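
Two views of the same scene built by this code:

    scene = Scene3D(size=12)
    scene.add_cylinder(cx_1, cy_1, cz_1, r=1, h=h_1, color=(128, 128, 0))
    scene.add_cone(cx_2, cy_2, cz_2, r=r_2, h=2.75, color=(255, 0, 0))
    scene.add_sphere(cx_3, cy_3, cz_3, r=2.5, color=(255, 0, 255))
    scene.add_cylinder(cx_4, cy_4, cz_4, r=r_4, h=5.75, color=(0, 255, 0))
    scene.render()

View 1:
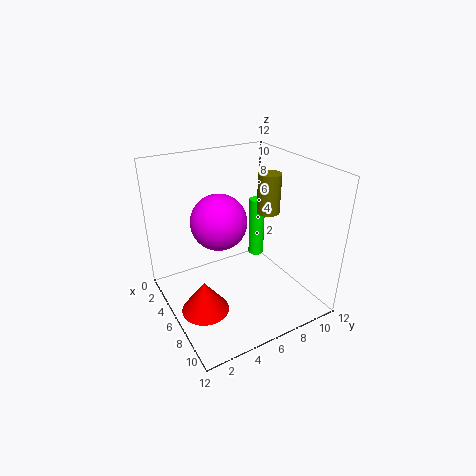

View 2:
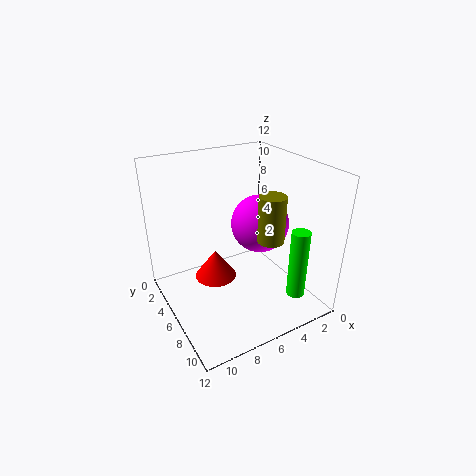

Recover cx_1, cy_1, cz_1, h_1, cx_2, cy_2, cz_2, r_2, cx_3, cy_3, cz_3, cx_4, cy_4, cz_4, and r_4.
cx_1 = 5.25
cy_1 = 9.5
cz_1 = 7.25
h_1 = 3.5
cx_2 = 6.5
cy_2 = 2.5
cz_2 = 0.25
r_2 = 2
cx_3 = 3.5
cy_3 = 5.5
cz_3 = 6.5
cx_4 = 2.75
cy_4 = 10
cz_4 = 1.75
r_4 = 0.75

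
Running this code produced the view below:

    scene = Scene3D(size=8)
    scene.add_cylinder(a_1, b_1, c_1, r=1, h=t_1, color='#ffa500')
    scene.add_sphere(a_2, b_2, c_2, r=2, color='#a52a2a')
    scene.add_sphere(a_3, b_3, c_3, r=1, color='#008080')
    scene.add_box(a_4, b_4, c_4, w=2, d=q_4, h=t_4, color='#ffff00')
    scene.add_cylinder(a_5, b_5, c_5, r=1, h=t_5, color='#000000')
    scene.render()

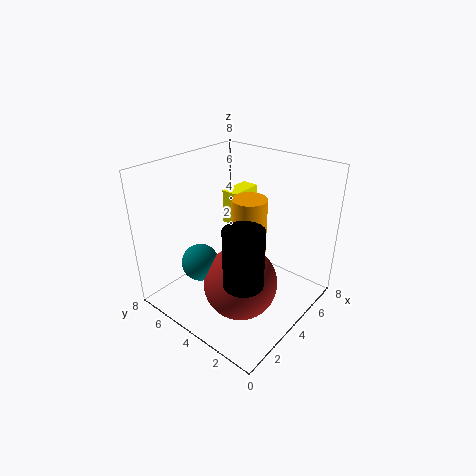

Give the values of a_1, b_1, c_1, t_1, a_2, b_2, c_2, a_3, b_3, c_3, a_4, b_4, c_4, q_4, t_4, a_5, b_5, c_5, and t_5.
a_1 = 5; b_1 = 4; c_1 = 2; t_1 = 4; a_2 = 3; b_2 = 3; c_2 = 2; a_3 = 2; b_3 = 5; c_3 = 3; a_4 = 5; b_4 = 5; c_4 = 4; q_4 = 1; t_4 = 2; a_5 = 2; b_5 = 2; c_5 = 3; t_5 = 3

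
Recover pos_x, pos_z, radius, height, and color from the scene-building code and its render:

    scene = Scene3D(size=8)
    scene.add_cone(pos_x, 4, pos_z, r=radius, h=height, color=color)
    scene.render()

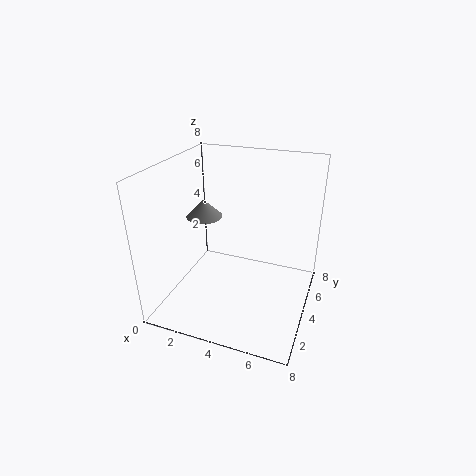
pos_x = 2; pos_z = 5; radius = 1; height = 1; color = 'gray'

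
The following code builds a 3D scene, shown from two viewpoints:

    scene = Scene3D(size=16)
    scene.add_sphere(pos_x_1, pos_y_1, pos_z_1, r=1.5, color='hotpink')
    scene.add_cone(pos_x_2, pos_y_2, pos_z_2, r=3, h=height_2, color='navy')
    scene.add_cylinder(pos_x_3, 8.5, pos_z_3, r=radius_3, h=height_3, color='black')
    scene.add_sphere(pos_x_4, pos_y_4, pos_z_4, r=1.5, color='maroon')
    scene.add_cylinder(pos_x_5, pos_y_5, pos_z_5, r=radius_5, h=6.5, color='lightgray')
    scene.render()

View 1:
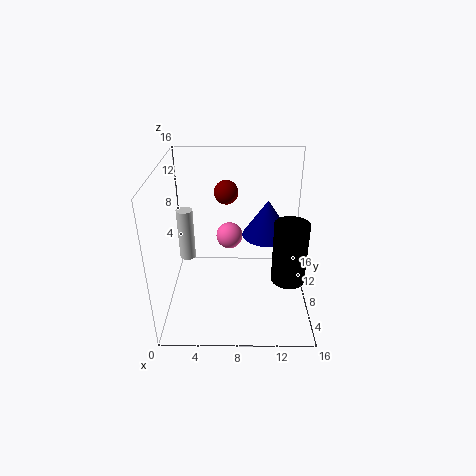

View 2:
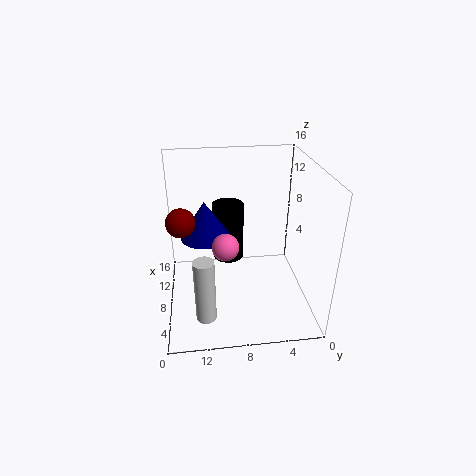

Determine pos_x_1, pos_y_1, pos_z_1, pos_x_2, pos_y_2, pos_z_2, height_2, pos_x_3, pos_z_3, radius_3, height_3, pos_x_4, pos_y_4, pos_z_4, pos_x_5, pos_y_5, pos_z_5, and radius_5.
pos_x_1 = 7, pos_y_1 = 9.5, pos_z_1 = 7.5, pos_x_2 = 11.5, pos_y_2 = 11.5, pos_z_2 = 6.5, height_2 = 4.5, pos_x_3 = 14, pos_z_3 = 2, radius_3 = 2, height_3 = 7.5, pos_x_4 = 6.5, pos_y_4 = 14, pos_z_4 = 11, pos_x_5 = 1.5, pos_y_5 = 12, pos_z_5 = 3, radius_5 = 1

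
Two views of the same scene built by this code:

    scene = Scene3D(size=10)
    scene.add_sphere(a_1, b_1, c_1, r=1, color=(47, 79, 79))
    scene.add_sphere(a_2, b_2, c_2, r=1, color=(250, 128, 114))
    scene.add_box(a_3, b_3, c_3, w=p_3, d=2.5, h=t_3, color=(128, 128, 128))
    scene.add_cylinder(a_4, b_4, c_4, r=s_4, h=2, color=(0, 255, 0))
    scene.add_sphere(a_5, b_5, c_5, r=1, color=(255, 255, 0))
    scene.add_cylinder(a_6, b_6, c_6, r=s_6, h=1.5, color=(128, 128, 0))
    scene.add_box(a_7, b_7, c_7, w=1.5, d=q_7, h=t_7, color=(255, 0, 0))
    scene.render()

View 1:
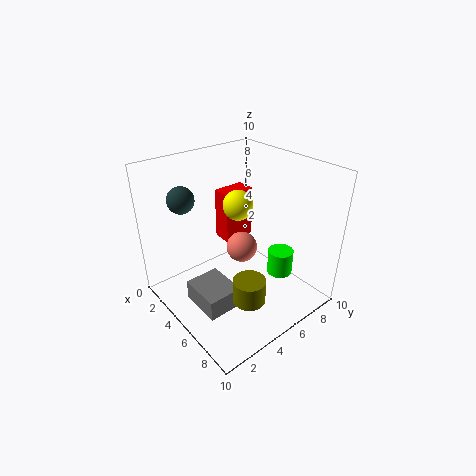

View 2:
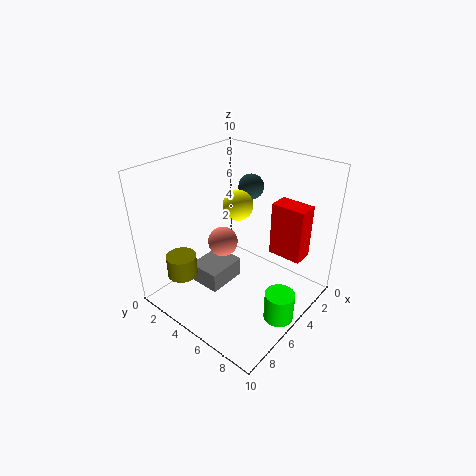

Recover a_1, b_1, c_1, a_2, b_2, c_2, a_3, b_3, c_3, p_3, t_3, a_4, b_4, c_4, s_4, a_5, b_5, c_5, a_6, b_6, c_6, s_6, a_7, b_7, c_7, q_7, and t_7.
a_1 = 1; b_1 = 3; c_1 = 7; a_2 = 6; b_2 = 4.5; c_2 = 5; a_3 = 3.5; b_3 = 1.5; c_3 = 0.5; p_3 = 3; t_3 = 1.5; a_4 = 5.5; b_4 = 9; c_4 = 0.5; s_4 = 1; a_5 = 5; b_5 = 5; c_5 = 7.5; a_6 = 8.5; b_6 = 3; c_6 = 3; s_6 = 1; a_7 = 1; b_7 = 6; c_7 = 3; q_7 = 2.5; t_7 = 4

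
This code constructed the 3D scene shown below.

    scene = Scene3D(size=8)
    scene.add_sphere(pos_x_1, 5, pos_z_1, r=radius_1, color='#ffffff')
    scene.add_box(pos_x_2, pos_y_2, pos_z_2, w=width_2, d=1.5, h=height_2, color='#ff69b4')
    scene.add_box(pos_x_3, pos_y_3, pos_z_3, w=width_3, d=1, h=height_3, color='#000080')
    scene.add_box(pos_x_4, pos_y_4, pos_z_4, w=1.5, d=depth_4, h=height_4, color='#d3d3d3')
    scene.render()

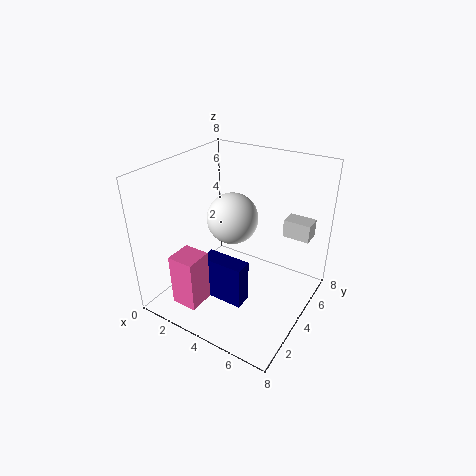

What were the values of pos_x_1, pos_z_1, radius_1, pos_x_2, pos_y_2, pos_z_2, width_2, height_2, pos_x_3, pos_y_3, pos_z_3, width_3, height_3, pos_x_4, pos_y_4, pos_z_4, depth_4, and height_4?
pos_x_1 = 3
pos_z_1 = 4.5
radius_1 = 1.5
pos_x_2 = 1.5
pos_y_2 = 1
pos_z_2 = 0.5
width_2 = 1.5
height_2 = 3
pos_x_3 = 2.5
pos_y_3 = 2.5
pos_z_3 = 0.5
width_3 = 2.5
height_3 = 2.5
pos_x_4 = 6
pos_y_4 = 5.5
pos_z_4 = 4
depth_4 = 1
height_4 = 1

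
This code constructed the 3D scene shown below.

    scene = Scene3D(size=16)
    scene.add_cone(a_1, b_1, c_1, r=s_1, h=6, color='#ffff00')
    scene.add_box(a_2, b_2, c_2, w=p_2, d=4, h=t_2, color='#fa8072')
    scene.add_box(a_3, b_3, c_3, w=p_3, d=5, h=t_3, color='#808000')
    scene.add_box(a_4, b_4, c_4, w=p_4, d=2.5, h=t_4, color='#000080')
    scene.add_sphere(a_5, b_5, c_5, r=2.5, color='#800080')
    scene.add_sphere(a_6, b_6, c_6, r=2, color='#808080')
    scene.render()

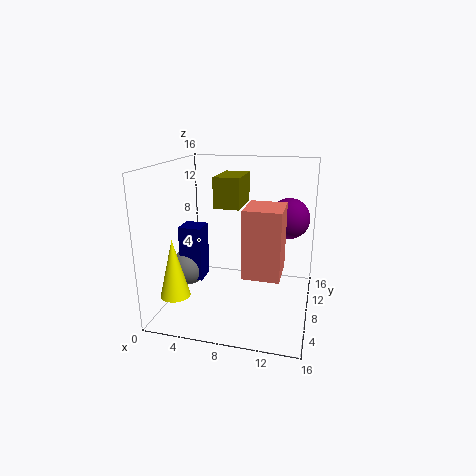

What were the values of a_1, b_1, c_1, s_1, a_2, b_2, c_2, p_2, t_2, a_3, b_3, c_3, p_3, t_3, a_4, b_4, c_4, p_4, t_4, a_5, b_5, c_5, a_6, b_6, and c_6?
a_1 = 3, b_1 = 2, c_1 = 3.5, s_1 = 1.5, a_2 = 10, b_2 = 1.5, c_2 = 6.5, p_2 = 3.5, t_2 = 6.5, a_3 = 5, b_3 = 8.5, c_3 = 11, p_3 = 3, t_3 = 3.5, a_4 = 2, b_4 = 5.5, c_4 = 3.5, p_4 = 2.5, t_4 = 6, a_5 = 13, b_5 = 13.5, c_5 = 9, a_6 = 2.5, b_6 = 6.5, c_6 = 4.5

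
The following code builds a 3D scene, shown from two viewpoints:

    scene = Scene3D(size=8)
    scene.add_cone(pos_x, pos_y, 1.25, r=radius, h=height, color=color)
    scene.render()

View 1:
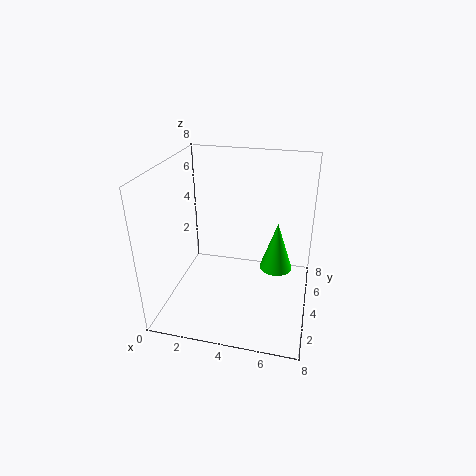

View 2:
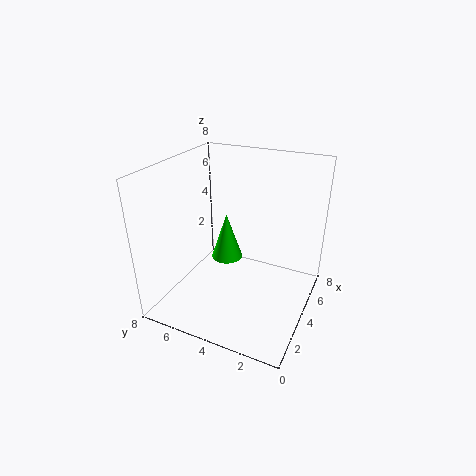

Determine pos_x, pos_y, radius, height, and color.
pos_x = 6
pos_y = 5.75
radius = 1
height = 3
color = 'lime'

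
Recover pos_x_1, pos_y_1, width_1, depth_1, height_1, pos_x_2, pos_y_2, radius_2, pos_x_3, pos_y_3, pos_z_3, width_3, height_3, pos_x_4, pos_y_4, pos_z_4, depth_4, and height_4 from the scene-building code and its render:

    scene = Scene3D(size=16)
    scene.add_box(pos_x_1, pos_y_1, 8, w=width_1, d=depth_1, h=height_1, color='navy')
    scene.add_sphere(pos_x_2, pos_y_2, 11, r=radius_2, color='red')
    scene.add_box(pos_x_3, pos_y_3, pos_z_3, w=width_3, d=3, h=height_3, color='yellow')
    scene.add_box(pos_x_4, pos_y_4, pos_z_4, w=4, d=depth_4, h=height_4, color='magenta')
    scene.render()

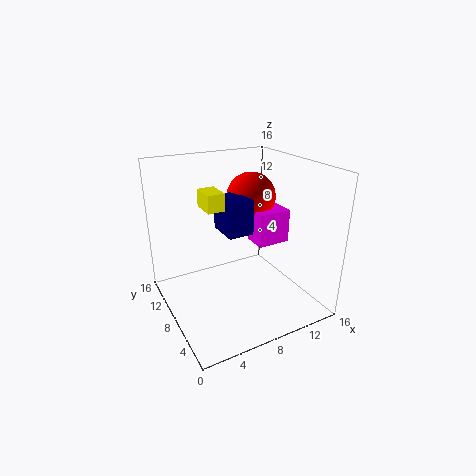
pos_x_1 = 7; pos_y_1 = 8; width_1 = 3; depth_1 = 4; height_1 = 4; pos_x_2 = 12; pos_y_2 = 12; radius_2 = 3; pos_x_3 = 5; pos_y_3 = 9; pos_z_3 = 11; width_3 = 2; height_3 = 2; pos_x_4 = 11; pos_y_4 = 8; pos_z_4 = 6; depth_4 = 3; height_4 = 4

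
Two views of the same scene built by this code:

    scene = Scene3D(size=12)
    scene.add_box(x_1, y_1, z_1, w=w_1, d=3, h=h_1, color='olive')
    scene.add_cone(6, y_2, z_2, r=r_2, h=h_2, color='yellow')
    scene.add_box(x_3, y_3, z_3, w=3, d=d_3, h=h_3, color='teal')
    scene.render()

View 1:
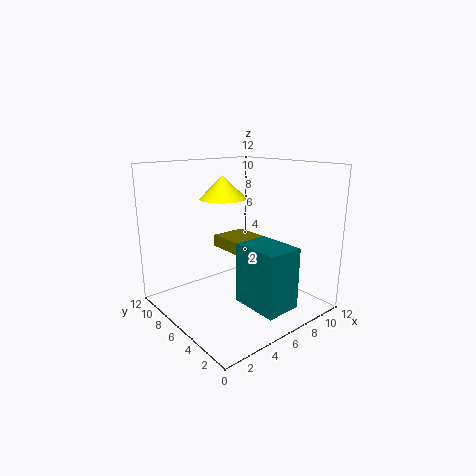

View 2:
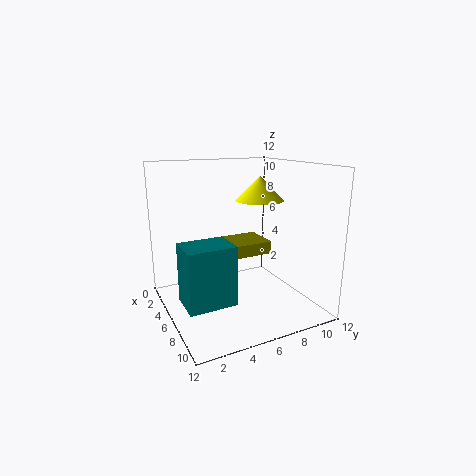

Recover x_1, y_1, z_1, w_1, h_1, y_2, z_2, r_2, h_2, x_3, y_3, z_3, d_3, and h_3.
x_1 = 5; y_1 = 5; z_1 = 5; w_1 = 3; h_1 = 1; y_2 = 8; z_2 = 9; r_2 = 2; h_2 = 2; x_3 = 5; y_3 = 1; z_3 = 1; d_3 = 4; h_3 = 5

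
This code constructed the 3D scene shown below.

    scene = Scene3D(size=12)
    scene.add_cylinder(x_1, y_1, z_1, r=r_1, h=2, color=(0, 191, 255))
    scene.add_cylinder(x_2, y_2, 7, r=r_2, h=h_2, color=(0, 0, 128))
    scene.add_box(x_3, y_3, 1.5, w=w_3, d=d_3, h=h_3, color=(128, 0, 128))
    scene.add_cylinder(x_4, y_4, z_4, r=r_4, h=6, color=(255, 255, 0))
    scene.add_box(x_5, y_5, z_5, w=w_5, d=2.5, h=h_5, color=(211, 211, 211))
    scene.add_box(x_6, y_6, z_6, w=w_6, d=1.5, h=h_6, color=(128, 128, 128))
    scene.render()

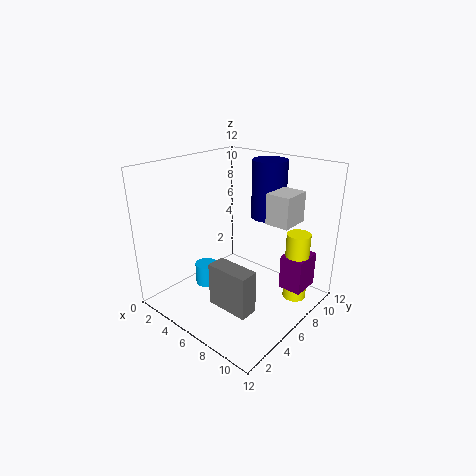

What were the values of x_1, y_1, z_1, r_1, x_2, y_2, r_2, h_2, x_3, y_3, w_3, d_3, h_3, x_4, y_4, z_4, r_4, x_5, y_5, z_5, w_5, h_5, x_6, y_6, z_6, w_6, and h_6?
x_1 = 2.5
y_1 = 5.5
z_1 = 0.5
r_1 = 1
x_2 = 6.5
y_2 = 9.5
r_2 = 1.5
h_2 = 5
x_3 = 9
y_3 = 8
w_3 = 2
d_3 = 2.5
h_3 = 3
x_4 = 10
y_4 = 9
z_4 = 0.5
r_4 = 1
x_5 = 8
y_5 = 7
z_5 = 7.5
w_5 = 2
h_5 = 2.5
x_6 = 6
y_6 = 2.5
z_6 = 1.5
w_6 = 3.5
h_6 = 3.5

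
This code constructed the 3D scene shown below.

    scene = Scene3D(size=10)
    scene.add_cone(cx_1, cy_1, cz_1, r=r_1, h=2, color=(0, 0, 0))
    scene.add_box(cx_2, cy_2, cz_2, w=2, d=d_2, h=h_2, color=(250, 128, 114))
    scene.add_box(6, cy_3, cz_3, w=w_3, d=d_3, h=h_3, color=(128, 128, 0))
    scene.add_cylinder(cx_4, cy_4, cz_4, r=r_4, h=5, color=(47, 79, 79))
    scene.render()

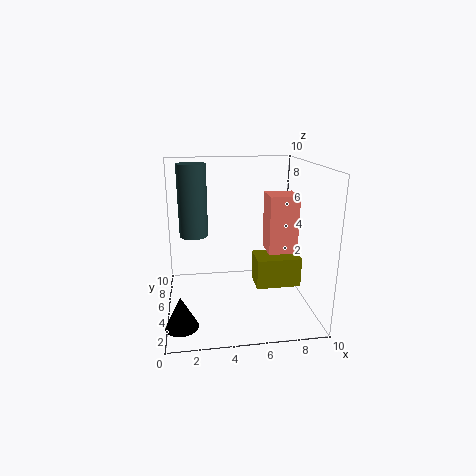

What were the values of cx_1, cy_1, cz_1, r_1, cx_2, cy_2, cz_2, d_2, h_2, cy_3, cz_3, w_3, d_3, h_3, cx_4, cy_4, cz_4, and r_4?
cx_1 = 1
cy_1 = 1
cz_1 = 1
r_1 = 1
cx_2 = 7
cy_2 = 4
cz_2 = 4
d_2 = 2
h_2 = 4
cy_3 = 3
cz_3 = 2
w_3 = 3
d_3 = 2
h_3 = 2
cx_4 = 2
cy_4 = 6
cz_4 = 5
r_4 = 1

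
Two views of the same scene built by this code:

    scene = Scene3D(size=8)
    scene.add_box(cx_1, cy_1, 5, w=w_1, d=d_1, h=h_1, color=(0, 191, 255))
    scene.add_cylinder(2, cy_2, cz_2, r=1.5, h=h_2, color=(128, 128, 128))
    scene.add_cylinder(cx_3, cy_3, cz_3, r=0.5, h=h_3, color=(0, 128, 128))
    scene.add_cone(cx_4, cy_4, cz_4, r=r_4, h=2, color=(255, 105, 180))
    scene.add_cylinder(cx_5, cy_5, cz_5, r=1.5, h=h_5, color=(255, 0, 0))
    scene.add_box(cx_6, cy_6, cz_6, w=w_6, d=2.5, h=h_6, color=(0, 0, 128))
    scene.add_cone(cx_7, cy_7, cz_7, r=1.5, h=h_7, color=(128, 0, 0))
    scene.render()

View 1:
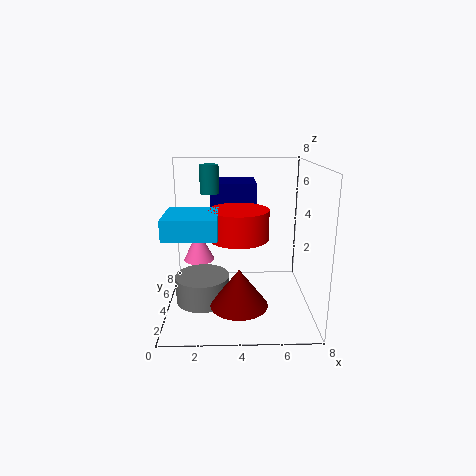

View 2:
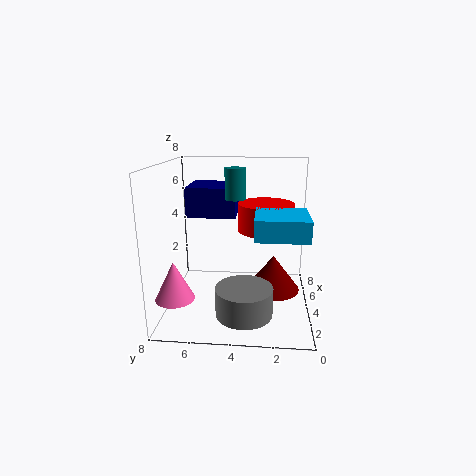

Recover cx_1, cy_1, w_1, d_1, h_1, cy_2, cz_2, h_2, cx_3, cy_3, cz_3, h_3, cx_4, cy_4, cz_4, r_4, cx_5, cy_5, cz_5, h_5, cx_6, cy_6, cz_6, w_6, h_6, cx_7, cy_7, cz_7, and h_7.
cx_1 = 0.5
cy_1 = 0.5
w_1 = 2.5
d_1 = 2.5
h_1 = 1
cy_2 = 3.5
cz_2 = 0.5
h_2 = 1.5
cx_3 = 2.5
cy_3 = 4
cz_3 = 6.5
h_3 = 1.5
cx_4 = 1.5
cy_4 = 7
cz_4 = 1.5
r_4 = 1
cx_5 = 4
cy_5 = 2.5
cz_5 = 4.5
h_5 = 1.5
cx_6 = 2.5
cy_6 = 4
cz_6 = 5.5
w_6 = 2.5
h_6 = 1.5
cx_7 = 4
cy_7 = 2
cz_7 = 1
h_7 = 2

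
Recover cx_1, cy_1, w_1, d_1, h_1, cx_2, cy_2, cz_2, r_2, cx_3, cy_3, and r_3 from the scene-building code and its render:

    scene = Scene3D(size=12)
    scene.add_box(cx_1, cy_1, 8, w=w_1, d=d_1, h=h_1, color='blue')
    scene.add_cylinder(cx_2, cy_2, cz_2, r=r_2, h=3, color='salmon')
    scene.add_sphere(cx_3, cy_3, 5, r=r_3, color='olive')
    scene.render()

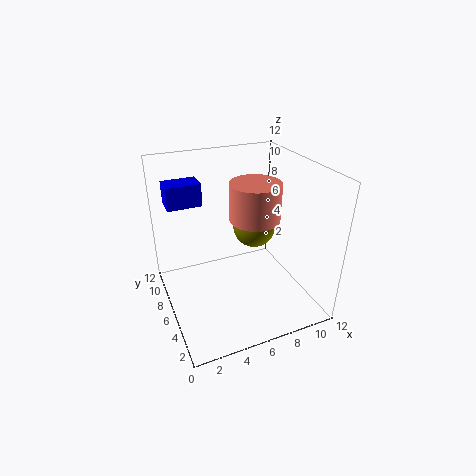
cx_1 = 1; cy_1 = 9; w_1 = 3; d_1 = 2; h_1 = 2; cx_2 = 7; cy_2 = 5; cz_2 = 8; r_2 = 2; cx_3 = 9; cy_3 = 9; r_3 = 2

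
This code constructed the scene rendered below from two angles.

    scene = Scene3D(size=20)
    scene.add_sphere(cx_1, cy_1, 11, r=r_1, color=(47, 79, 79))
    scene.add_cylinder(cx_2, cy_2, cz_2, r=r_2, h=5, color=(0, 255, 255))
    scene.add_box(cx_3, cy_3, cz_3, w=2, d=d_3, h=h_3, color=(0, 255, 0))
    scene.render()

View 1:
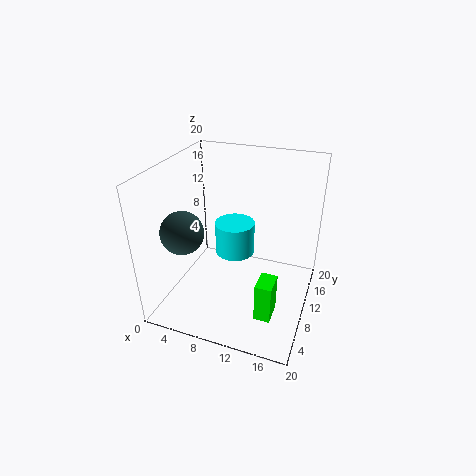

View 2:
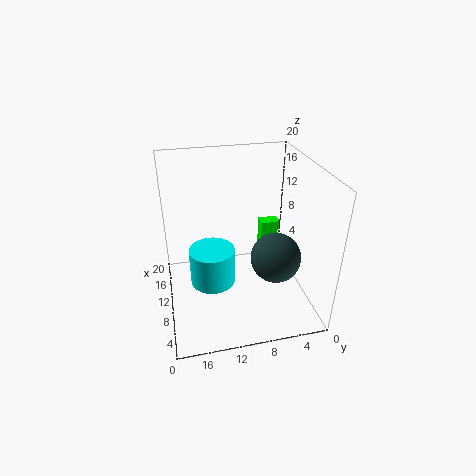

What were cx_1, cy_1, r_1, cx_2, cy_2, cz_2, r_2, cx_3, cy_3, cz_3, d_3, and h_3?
cx_1 = 3
cy_1 = 7
r_1 = 3
cx_2 = 8
cy_2 = 14
cz_2 = 5
r_2 = 3
cx_3 = 15
cy_3 = 2
cz_3 = 4
d_3 = 3
h_3 = 5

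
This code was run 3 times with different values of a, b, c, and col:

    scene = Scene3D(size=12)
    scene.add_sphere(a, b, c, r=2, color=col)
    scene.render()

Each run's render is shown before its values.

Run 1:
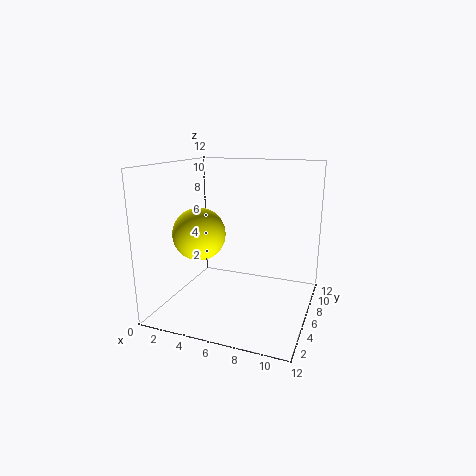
a = 4
b = 3
c = 7
col = 'yellow'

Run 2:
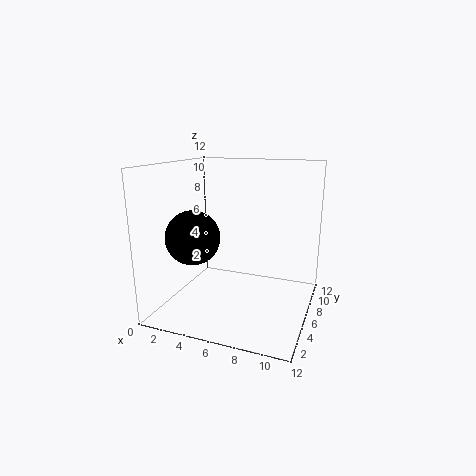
a = 4
b = 2
c = 7
col = 'black'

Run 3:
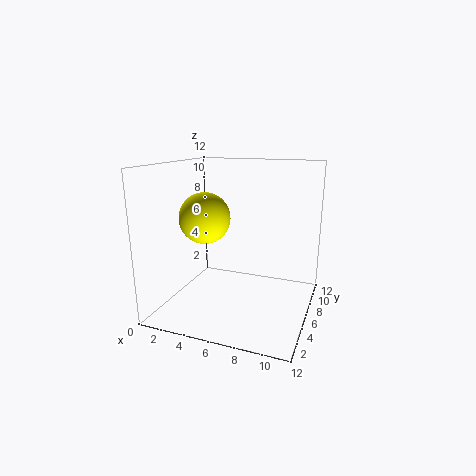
a = 4
b = 4
c = 8
col = 'yellow'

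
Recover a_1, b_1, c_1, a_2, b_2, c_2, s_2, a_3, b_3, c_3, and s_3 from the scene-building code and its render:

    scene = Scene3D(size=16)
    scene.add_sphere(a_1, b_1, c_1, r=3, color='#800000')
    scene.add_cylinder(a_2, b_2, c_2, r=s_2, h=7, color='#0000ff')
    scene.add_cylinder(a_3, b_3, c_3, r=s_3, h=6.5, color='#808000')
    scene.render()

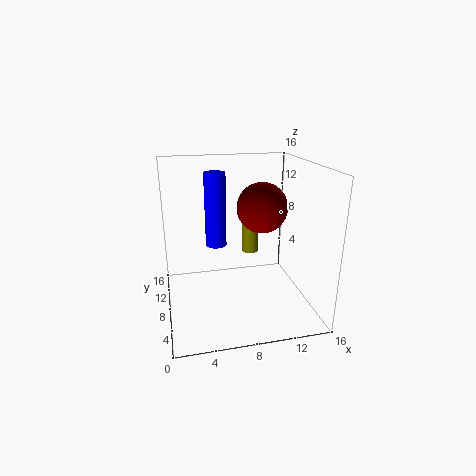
a_1 = 11.5, b_1 = 10.5, c_1 = 10.5, a_2 = 5, b_2 = 4.5, c_2 = 9, s_2 = 1, a_3 = 10.5, b_3 = 12, c_3 = 4.5, s_3 = 1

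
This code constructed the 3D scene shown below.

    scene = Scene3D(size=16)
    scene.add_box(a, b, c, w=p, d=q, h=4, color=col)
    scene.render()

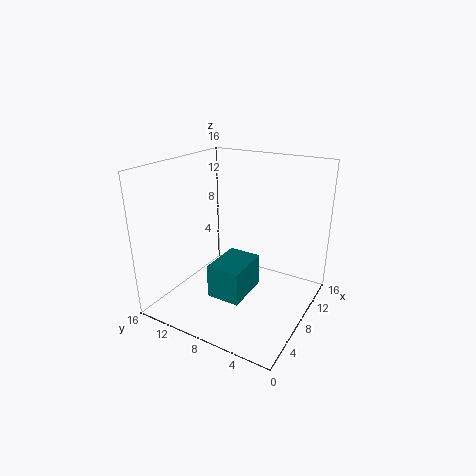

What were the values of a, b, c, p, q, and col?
a = 6, b = 7, c = 0.5, p = 5.5, q = 4, col = 'teal'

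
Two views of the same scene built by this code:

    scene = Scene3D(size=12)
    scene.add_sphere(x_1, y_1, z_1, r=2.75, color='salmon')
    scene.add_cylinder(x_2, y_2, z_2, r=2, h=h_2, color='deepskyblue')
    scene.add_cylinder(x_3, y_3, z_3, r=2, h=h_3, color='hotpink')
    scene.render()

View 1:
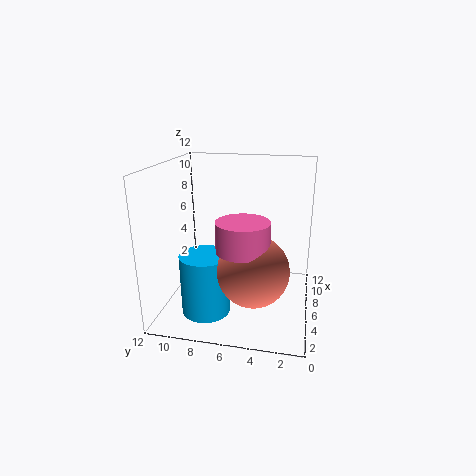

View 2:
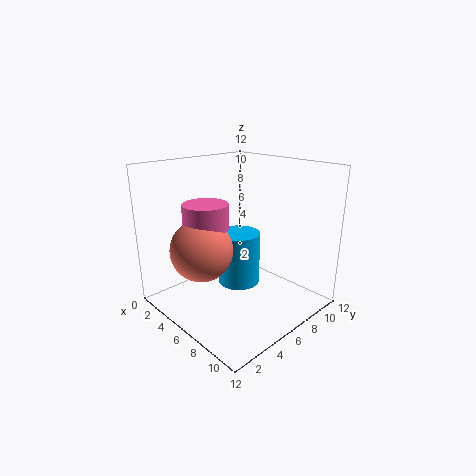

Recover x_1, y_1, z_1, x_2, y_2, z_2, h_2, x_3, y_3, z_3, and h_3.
x_1 = 3.25, y_1 = 4.25, z_1 = 4.5, x_2 = 3.75, y_2 = 8.25, z_2 = 0.25, h_2 = 5, x_3 = 3, y_3 = 5, z_3 = 6.25, h_3 = 2.25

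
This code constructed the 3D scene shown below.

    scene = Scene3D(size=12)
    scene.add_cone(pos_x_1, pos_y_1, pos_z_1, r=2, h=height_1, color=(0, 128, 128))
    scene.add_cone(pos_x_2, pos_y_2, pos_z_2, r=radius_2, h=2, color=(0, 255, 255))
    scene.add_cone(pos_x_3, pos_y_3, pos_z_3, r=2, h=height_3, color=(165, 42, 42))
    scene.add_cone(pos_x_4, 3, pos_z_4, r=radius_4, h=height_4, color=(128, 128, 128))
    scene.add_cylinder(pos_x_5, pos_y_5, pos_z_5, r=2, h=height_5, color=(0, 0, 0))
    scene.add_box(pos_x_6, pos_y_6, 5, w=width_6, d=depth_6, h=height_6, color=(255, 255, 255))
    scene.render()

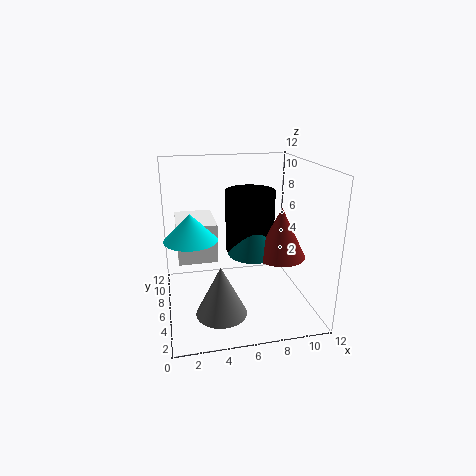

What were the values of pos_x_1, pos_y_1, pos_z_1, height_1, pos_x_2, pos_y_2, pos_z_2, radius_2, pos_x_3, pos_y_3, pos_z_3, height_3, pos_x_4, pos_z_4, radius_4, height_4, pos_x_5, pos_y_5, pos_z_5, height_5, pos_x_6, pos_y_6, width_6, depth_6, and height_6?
pos_x_1 = 7, pos_y_1 = 5, pos_z_1 = 5, height_1 = 4, pos_x_2 = 2, pos_y_2 = 4, pos_z_2 = 7, radius_2 = 2, pos_x_3 = 9, pos_y_3 = 4, pos_z_3 = 5, height_3 = 4, pos_x_4 = 4, pos_z_4 = 1, radius_4 = 2, height_4 = 4, pos_x_5 = 7, pos_y_5 = 6, pos_z_5 = 5, height_5 = 5, pos_x_6 = 1, pos_y_6 = 4, width_6 = 3, depth_6 = 4, height_6 = 3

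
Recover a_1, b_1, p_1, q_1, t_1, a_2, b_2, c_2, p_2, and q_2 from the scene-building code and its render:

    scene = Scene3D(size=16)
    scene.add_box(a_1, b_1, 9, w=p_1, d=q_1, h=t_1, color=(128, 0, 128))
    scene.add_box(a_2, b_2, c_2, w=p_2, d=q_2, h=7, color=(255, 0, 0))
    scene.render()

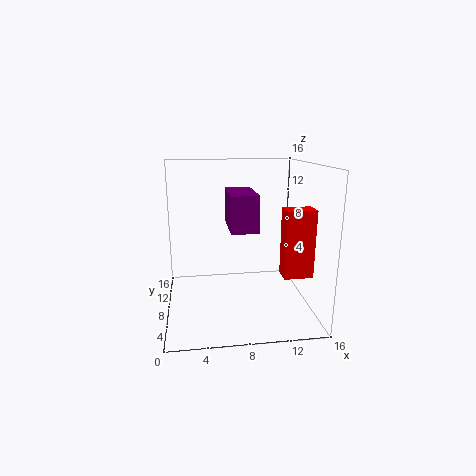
a_1 = 7, b_1 = 6, p_1 = 3, q_1 = 6, t_1 = 4, a_2 = 12, b_2 = 3, c_2 = 5, p_2 = 3, q_2 = 2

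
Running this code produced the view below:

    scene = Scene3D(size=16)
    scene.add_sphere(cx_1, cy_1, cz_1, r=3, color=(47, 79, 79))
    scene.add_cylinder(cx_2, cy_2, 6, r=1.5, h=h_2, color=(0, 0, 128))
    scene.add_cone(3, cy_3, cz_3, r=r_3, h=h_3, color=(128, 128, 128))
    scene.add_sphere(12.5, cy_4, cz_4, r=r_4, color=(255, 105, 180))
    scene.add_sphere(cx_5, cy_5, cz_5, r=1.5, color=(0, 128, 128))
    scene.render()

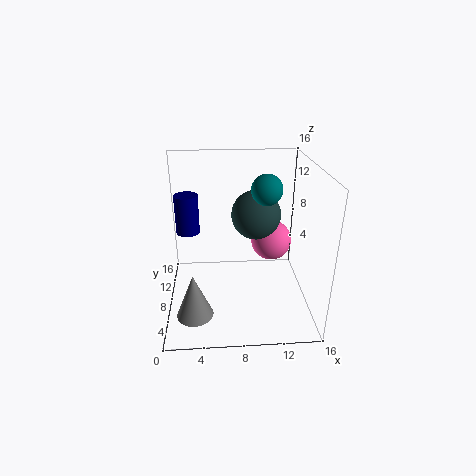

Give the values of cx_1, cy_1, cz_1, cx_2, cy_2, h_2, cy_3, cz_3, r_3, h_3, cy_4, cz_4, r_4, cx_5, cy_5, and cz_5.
cx_1 = 10.5; cy_1 = 12; cz_1 = 9; cx_2 = 2; cy_2 = 14; h_2 = 5; cy_3 = 4.5; cz_3 = 0.5; r_3 = 2; h_3 = 5; cy_4 = 12; cz_4 = 5.5; r_4 = 2.5; cx_5 = 10.5; cy_5 = 5; cz_5 = 14.5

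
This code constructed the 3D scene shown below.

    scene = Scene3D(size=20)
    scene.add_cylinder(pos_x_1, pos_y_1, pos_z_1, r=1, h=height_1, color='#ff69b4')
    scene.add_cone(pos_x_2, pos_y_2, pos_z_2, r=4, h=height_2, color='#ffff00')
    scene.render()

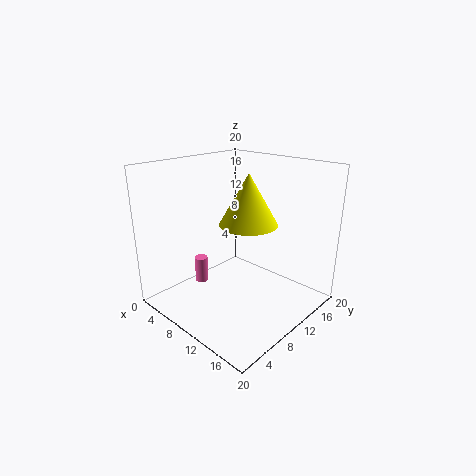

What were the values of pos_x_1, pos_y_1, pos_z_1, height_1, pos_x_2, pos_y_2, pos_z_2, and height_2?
pos_x_1 = 3
pos_y_1 = 9
pos_z_1 = 1
height_1 = 4
pos_x_2 = 11
pos_y_2 = 11
pos_z_2 = 12
height_2 = 7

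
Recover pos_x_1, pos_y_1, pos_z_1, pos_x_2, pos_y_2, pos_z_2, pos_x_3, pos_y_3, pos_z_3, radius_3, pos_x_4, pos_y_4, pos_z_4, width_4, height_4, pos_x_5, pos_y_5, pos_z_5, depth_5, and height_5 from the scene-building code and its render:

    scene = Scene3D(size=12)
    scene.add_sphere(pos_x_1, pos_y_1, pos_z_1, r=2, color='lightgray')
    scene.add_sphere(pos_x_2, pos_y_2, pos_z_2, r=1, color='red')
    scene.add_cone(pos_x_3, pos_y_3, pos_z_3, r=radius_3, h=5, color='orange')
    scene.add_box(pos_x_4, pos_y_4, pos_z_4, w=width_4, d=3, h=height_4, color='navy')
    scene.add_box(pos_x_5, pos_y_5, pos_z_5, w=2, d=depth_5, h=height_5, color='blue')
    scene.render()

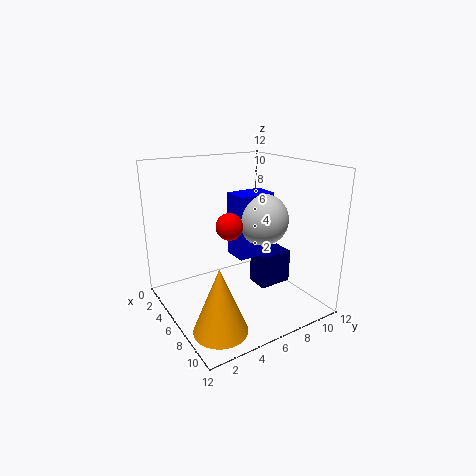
pos_x_1 = 8
pos_y_1 = 7
pos_z_1 = 8
pos_x_2 = 8
pos_y_2 = 4
pos_z_2 = 8
pos_x_3 = 10
pos_y_3 = 2
pos_z_3 = 1
radius_3 = 2
pos_x_4 = 5
pos_y_4 = 8
pos_z_4 = 1
width_4 = 2
height_4 = 3
pos_x_5 = 6
pos_y_5 = 5
pos_z_5 = 5
depth_5 = 3
height_5 = 5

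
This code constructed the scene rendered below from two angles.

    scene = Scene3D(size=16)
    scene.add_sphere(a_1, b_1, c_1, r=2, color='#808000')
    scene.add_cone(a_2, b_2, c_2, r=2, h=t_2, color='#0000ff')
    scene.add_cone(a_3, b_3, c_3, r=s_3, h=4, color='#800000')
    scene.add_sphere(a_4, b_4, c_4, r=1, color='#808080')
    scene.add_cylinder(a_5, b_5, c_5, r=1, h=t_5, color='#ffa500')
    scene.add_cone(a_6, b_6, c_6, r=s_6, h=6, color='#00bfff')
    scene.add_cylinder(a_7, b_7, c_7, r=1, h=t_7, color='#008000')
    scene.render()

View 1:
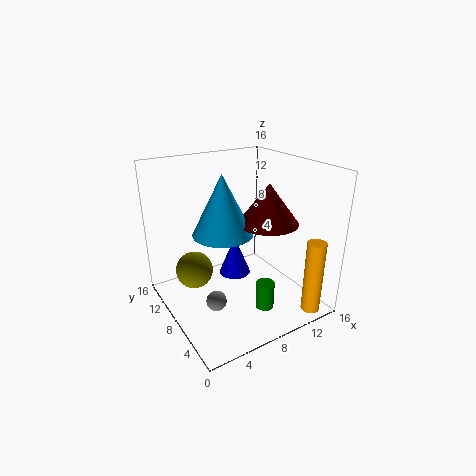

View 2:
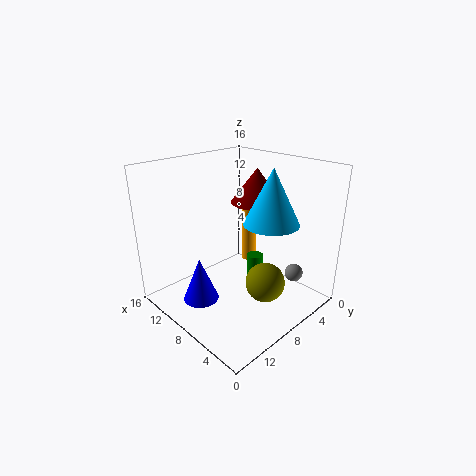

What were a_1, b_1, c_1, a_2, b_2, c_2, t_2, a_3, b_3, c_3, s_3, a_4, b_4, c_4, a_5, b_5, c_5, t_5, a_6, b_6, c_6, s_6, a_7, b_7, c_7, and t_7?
a_1 = 3, b_1 = 9, c_1 = 5, a_2 = 10, b_2 = 12, c_2 = 1, t_2 = 5, a_3 = 9, b_3 = 4, c_3 = 11, s_3 = 3, a_4 = 3, b_4 = 4, c_4 = 4, a_5 = 13, b_5 = 1, c_5 = 1, t_5 = 8, a_6 = 5, b_6 = 6, c_6 = 10, s_6 = 3, a_7 = 9, b_7 = 4, c_7 = 1, t_7 = 3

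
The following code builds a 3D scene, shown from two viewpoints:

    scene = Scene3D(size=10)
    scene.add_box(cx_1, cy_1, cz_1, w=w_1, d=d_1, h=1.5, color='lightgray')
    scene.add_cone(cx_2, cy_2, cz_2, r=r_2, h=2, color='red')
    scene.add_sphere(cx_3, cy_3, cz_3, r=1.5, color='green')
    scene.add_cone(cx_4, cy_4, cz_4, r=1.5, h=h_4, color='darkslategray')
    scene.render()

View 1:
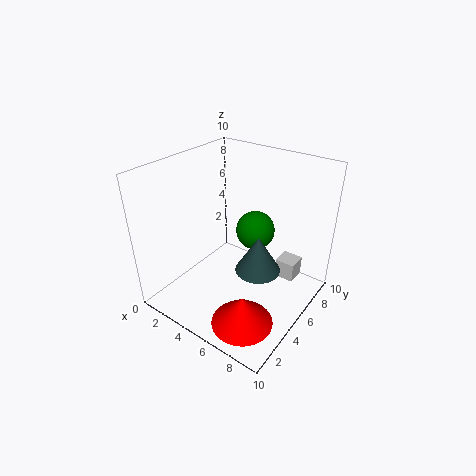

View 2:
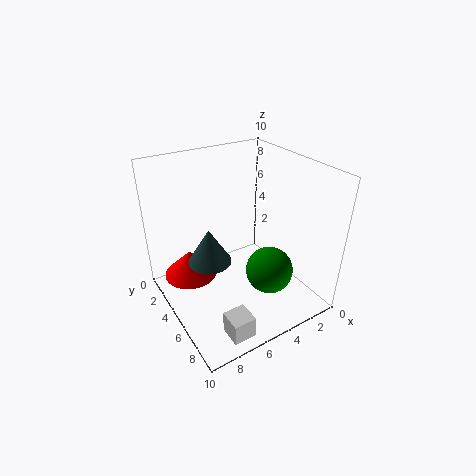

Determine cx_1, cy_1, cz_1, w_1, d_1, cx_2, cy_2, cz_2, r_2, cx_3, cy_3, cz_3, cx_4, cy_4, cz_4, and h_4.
cx_1 = 6.5; cy_1 = 8; cz_1 = 0.5; w_1 = 1.5; d_1 = 1.5; cx_2 = 7.5; cy_2 = 2; cz_2 = 1; r_2 = 2; cx_3 = 4.5; cy_3 = 8; cz_3 = 4; cx_4 = 7; cy_4 = 4.5; cz_4 = 3.5; h_4 = 2.5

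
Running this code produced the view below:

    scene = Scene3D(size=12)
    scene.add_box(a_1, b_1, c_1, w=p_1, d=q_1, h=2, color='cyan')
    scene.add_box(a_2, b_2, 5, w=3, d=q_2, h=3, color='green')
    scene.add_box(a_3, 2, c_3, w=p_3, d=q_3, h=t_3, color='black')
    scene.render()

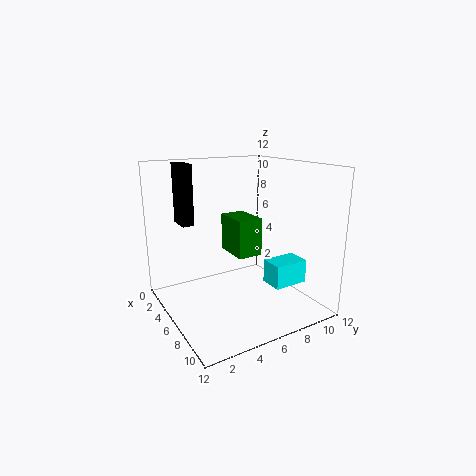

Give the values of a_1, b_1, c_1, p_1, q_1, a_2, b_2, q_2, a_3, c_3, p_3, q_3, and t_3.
a_1 = 7, b_1 = 8, c_1 = 2, p_1 = 2, q_1 = 3, a_2 = 5, b_2 = 5, q_2 = 2, a_3 = 2, c_3 = 7, p_3 = 2, q_3 = 1, t_3 = 5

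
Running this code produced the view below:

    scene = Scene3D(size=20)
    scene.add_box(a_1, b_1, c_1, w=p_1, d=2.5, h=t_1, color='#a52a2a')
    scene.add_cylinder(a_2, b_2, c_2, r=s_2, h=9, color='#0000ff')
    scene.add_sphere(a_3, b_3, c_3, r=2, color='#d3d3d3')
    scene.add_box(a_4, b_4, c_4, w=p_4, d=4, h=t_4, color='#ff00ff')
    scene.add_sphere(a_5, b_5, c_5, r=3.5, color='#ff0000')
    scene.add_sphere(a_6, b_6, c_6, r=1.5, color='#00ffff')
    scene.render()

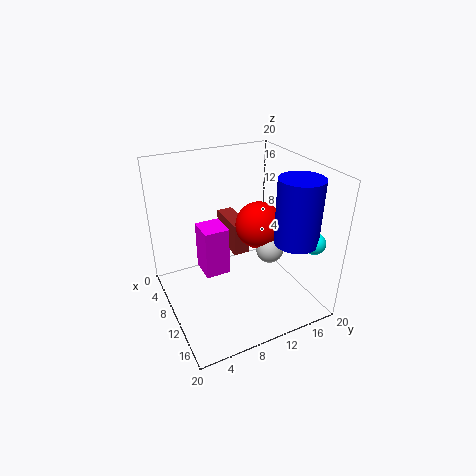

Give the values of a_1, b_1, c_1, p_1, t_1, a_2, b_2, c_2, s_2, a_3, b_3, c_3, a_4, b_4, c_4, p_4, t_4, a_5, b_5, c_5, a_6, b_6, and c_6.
a_1 = 0.5; b_1 = 11; c_1 = 5; p_1 = 6.5; t_1 = 5; a_2 = 14.5; b_2 = 16.5; c_2 = 10; s_2 = 3; a_3 = 10.5; b_3 = 15; c_3 = 7; a_4 = 0.5; b_4 = 7; c_4 = 0.5; p_4 = 4.5; t_4 = 8; a_5 = 8; b_5 = 14.5; c_5 = 10; a_6 = 16; b_6 = 18.5; c_6 = 10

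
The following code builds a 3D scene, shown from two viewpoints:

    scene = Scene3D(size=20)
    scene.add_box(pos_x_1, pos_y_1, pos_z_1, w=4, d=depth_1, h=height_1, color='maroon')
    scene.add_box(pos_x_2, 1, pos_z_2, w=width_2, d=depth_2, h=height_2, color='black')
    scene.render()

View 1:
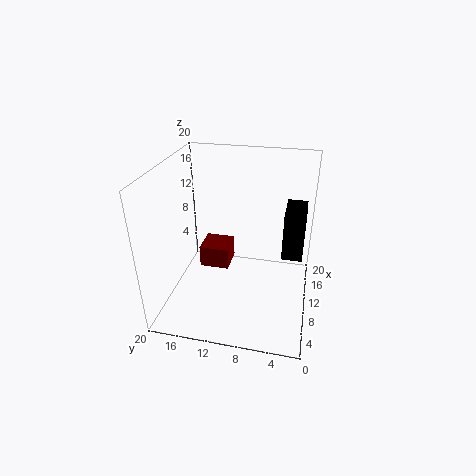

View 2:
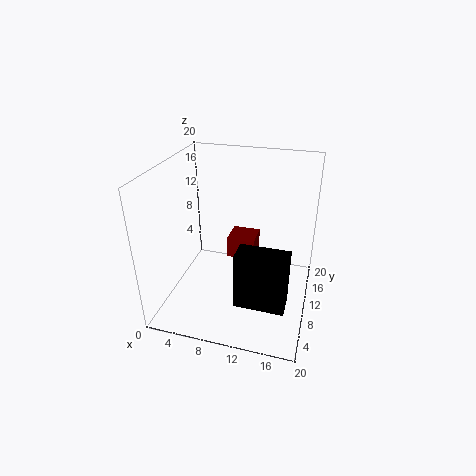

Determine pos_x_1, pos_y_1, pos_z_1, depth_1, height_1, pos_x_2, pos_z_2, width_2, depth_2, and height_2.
pos_x_1 = 8, pos_y_1 = 11, pos_z_1 = 6, depth_1 = 4, height_1 = 3, pos_x_2 = 12, pos_z_2 = 6, width_2 = 6, depth_2 = 3, height_2 = 7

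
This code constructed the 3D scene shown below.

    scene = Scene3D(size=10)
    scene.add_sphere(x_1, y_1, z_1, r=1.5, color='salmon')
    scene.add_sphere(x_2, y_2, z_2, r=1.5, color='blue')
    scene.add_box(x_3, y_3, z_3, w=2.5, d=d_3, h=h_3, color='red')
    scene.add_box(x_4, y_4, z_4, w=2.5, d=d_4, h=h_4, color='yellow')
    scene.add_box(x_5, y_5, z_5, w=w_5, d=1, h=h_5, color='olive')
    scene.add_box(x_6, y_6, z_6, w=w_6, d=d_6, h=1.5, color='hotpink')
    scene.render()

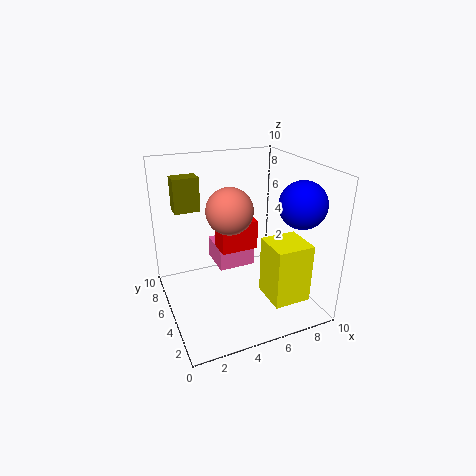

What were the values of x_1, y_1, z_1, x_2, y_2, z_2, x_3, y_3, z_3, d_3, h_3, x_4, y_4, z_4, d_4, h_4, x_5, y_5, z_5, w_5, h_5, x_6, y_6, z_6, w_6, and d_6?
x_1 = 4; y_1 = 4; z_1 = 7.5; x_2 = 8; y_2 = 2; z_2 = 8; x_3 = 3.5; y_3 = 4; z_3 = 4.5; d_3 = 1.5; h_3 = 2; x_4 = 6; y_4 = 1; z_4 = 1.5; d_4 = 2.5; h_4 = 4; x_5 = 0.5; y_5 = 3.5; z_5 = 8; w_5 = 1.5; h_5 = 2; x_6 = 3.5; y_6 = 4.5; z_6 = 3; w_6 = 2.5; d_6 = 2.5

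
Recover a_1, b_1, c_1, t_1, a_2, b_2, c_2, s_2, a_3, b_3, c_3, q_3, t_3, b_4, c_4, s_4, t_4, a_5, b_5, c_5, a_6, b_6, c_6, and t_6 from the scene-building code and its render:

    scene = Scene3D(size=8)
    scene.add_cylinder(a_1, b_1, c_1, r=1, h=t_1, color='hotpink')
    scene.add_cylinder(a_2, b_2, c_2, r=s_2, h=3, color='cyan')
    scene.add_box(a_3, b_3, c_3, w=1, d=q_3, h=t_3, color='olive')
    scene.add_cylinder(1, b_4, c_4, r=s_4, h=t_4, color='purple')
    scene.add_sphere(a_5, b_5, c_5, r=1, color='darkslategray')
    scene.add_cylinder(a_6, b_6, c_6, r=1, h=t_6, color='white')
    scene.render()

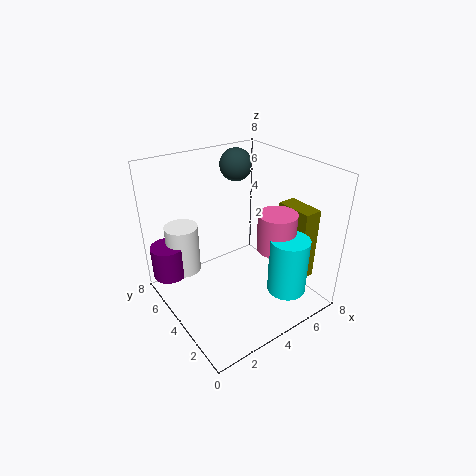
a_1 = 5, b_1 = 2, c_1 = 4, t_1 = 2, a_2 = 5, b_2 = 1, c_2 = 2, s_2 = 1, a_3 = 6, b_3 = 1, c_3 = 2, q_3 = 2, t_3 = 4, b_4 = 7, c_4 = 1, s_4 = 1, t_4 = 2, a_5 = 6, b_5 = 7, c_5 = 7, a_6 = 2, b_6 = 7, c_6 = 1, t_6 = 3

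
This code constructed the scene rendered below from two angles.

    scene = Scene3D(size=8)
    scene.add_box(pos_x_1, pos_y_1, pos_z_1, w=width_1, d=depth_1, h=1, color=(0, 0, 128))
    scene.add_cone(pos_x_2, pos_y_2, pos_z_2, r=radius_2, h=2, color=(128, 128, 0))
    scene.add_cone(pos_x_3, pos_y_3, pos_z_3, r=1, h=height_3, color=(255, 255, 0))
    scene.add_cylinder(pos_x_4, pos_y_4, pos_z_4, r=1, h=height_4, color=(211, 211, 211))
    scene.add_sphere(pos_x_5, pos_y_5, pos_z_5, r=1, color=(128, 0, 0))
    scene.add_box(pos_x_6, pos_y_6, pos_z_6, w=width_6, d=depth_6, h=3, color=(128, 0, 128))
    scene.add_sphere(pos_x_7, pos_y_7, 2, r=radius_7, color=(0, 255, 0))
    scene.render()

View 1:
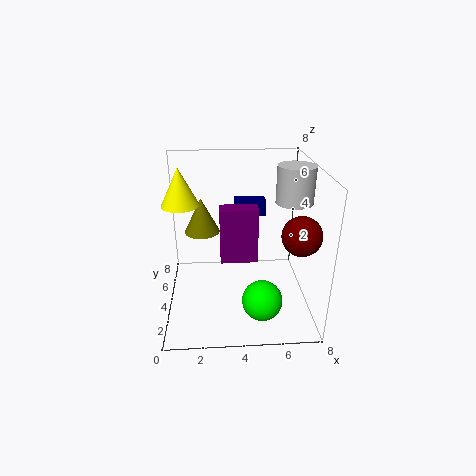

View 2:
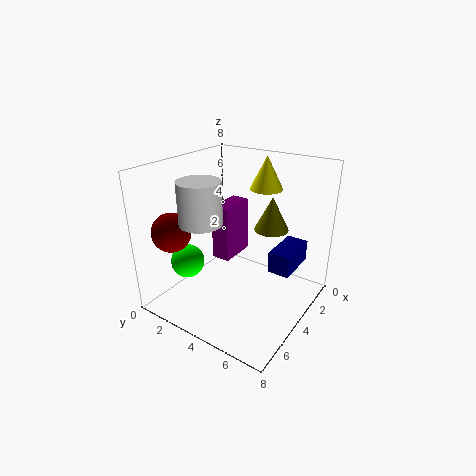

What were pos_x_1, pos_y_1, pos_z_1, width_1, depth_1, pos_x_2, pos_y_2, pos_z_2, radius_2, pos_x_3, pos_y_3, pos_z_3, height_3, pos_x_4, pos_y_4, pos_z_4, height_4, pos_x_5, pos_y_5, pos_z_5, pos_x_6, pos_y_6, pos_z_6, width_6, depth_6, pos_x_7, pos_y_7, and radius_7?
pos_x_1 = 4, pos_y_1 = 7, pos_z_1 = 4, width_1 = 2, depth_1 = 1, pos_x_2 = 2, pos_y_2 = 5, pos_z_2 = 4, radius_2 = 1, pos_x_3 = 1, pos_y_3 = 4, pos_z_3 = 6, height_3 = 2, pos_x_4 = 7, pos_y_4 = 4, pos_z_4 = 6, height_4 = 2, pos_x_5 = 7, pos_y_5 = 2, pos_z_5 = 5, pos_x_6 = 3, pos_y_6 = 3, pos_z_6 = 3, width_6 = 2, depth_6 = 1, pos_x_7 = 5, pos_y_7 = 1, radius_7 = 1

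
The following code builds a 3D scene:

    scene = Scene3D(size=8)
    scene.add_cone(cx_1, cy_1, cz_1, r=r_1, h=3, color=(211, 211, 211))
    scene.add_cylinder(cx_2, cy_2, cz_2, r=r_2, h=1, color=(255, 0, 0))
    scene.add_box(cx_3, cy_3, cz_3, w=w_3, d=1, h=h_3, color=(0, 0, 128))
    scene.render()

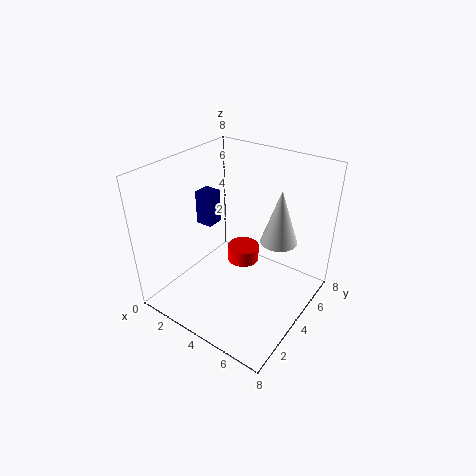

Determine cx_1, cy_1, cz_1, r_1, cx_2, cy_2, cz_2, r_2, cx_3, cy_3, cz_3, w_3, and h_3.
cx_1 = 6, cy_1 = 5, cz_1 = 4, r_1 = 1, cx_2 = 3, cy_2 = 6, cz_2 = 1, r_2 = 1, cx_3 = 1, cy_3 = 4, cz_3 = 4, w_3 = 1, h_3 = 2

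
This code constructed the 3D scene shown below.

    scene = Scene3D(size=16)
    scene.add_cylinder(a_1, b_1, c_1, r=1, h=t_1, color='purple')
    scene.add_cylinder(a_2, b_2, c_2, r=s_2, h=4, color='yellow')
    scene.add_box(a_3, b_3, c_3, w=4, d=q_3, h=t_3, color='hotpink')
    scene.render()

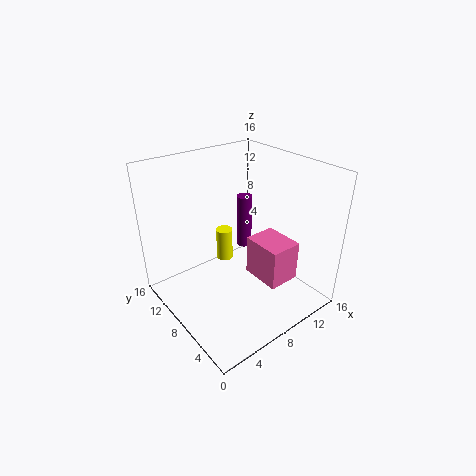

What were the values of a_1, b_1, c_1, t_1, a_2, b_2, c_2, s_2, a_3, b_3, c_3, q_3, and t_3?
a_1 = 13; b_1 = 13; c_1 = 3; t_1 = 7; a_2 = 9; b_2 = 12; c_2 = 3; s_2 = 1; a_3 = 11; b_3 = 5; c_3 = 1; q_3 = 5; t_3 = 5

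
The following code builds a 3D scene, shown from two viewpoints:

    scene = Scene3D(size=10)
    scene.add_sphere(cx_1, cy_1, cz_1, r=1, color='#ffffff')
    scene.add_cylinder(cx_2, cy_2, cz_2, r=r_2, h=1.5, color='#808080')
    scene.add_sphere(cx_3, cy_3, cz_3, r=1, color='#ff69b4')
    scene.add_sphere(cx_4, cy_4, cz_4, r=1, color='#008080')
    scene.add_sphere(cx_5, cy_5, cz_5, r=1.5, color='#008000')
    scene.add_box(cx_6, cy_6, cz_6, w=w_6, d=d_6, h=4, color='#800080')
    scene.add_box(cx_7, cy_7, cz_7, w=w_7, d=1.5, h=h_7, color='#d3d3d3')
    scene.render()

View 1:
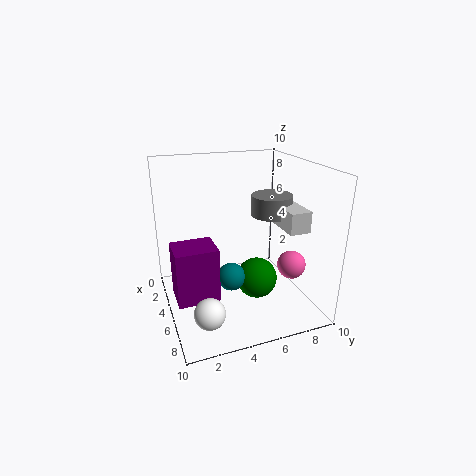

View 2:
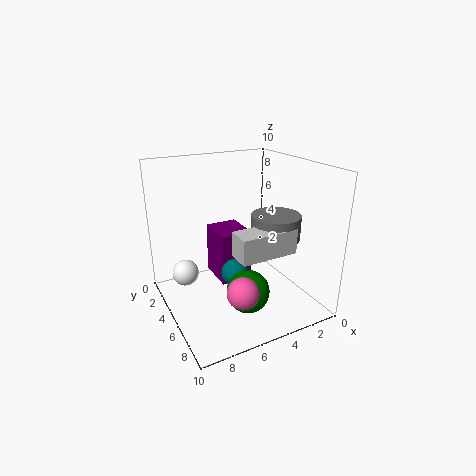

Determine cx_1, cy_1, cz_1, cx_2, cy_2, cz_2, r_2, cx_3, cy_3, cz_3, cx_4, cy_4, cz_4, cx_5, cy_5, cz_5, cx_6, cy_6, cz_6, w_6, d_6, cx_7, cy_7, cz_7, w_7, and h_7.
cx_1 = 8
cy_1 = 2
cz_1 = 1.5
cx_2 = 4
cy_2 = 8
cz_2 = 6
r_2 = 1.5
cx_3 = 6.5
cy_3 = 8.5
cz_3 = 3
cx_4 = 5
cy_4 = 4.5
cz_4 = 2
cx_5 = 5
cy_5 = 6.5
cz_5 = 1.5
cx_6 = 3
cy_6 = 0.5
cz_6 = 0.5
w_6 = 2.5
d_6 = 3
cx_7 = 3.5
cy_7 = 8
cz_7 = 5.5
w_7 = 3.5
h_7 = 1.5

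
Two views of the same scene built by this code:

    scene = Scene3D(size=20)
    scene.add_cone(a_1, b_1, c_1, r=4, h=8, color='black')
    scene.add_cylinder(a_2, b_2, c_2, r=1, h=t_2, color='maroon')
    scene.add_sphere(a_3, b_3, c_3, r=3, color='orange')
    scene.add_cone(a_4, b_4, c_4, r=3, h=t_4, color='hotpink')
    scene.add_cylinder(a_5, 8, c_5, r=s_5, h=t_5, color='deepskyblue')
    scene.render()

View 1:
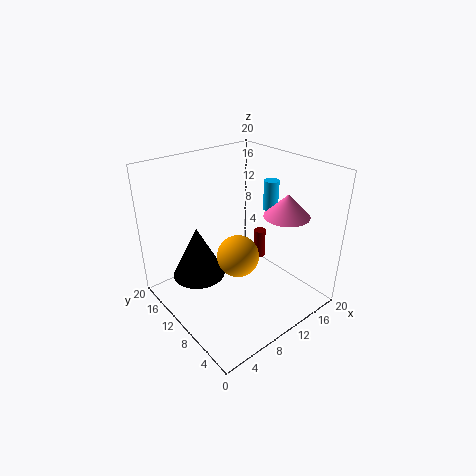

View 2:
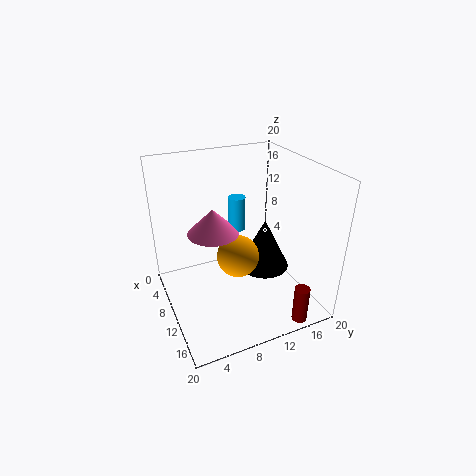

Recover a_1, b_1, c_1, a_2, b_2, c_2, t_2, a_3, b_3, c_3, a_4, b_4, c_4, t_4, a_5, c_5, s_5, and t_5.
a_1 = 7
b_1 = 16
c_1 = 2
a_2 = 19
b_2 = 15
c_2 = 1
t_2 = 5
a_3 = 10
b_3 = 10
c_3 = 7
a_4 = 14
b_4 = 5
c_4 = 14
t_4 = 3
a_5 = 14
c_5 = 14
s_5 = 1
t_5 = 4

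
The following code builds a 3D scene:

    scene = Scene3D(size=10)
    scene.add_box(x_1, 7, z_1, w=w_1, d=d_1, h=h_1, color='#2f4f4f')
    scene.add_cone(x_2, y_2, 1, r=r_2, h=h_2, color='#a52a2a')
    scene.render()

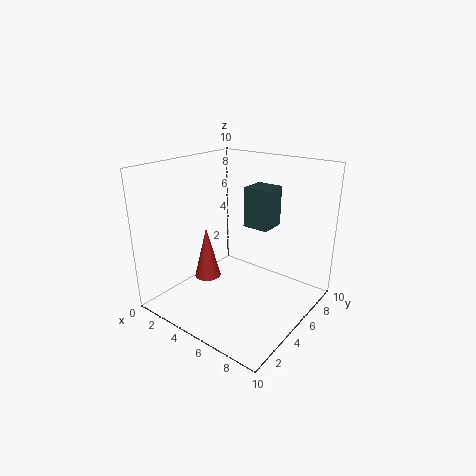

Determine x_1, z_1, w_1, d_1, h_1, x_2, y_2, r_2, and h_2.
x_1 = 4; z_1 = 5; w_1 = 2; d_1 = 2; h_1 = 3; x_2 = 2; y_2 = 5; r_2 = 1; h_2 = 4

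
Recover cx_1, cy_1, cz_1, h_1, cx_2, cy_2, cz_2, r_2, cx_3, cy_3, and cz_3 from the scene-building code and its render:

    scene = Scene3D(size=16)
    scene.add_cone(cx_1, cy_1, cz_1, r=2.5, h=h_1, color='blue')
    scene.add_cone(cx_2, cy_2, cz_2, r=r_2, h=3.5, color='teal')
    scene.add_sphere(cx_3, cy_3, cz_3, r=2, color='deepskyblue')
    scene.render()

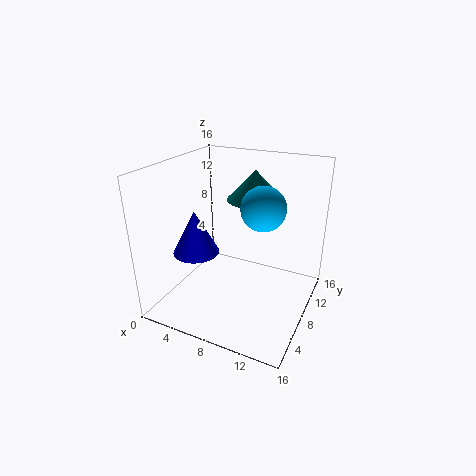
cx_1 = 4.25
cy_1 = 5.25
cz_1 = 6.75
h_1 = 4.75
cx_2 = 8.25
cy_2 = 12
cz_2 = 11.25
r_2 = 3.25
cx_3 = 12.5
cy_3 = 3.75
cz_3 = 13.75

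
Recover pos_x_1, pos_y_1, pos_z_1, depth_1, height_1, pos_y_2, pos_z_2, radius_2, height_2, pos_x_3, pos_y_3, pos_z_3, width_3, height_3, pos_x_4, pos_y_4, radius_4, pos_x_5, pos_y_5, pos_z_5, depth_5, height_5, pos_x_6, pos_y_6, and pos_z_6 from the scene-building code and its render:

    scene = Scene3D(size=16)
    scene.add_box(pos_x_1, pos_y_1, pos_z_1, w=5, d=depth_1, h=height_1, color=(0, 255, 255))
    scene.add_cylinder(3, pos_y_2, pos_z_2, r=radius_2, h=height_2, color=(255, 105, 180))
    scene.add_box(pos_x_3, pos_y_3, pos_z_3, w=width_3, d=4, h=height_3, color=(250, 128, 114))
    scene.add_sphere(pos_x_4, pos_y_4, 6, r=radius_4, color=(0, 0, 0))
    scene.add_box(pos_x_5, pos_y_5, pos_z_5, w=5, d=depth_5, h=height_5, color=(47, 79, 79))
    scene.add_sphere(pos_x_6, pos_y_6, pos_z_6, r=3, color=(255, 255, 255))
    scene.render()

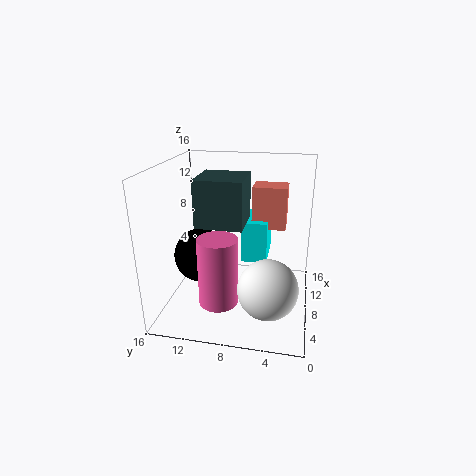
pos_x_1 = 10; pos_y_1 = 5; pos_z_1 = 4; depth_1 = 3; height_1 = 5; pos_y_2 = 9; pos_z_2 = 3; radius_2 = 2; height_2 = 7; pos_x_3 = 11; pos_y_3 = 3; pos_z_3 = 8; width_3 = 3; height_3 = 5; pos_x_4 = 7; pos_y_4 = 12; radius_4 = 3; pos_x_5 = 5; pos_y_5 = 7; pos_z_5 = 10; depth_5 = 5; height_5 = 5; pos_x_6 = 3; pos_y_6 = 4; pos_z_6 = 5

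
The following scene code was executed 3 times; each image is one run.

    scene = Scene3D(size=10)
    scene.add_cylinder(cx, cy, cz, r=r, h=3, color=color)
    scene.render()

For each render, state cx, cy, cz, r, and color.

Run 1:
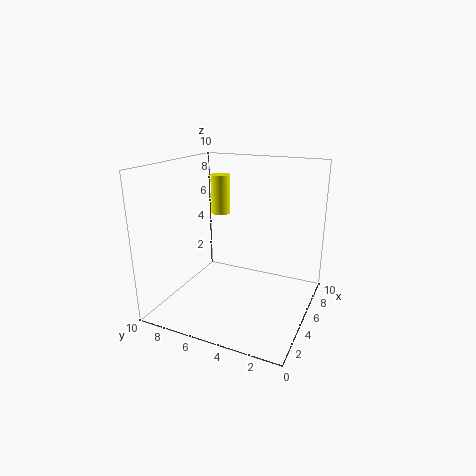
cx = 7.75; cy = 7.75; cz = 5.75; r = 0.75; color = 'yellow'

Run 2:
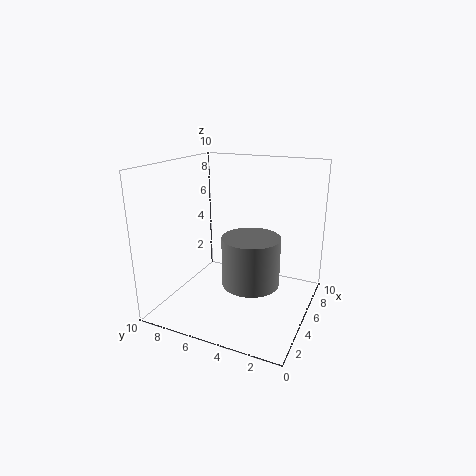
cx = 2.5; cy = 3; cz = 3.25; r = 1.75; color = 'gray'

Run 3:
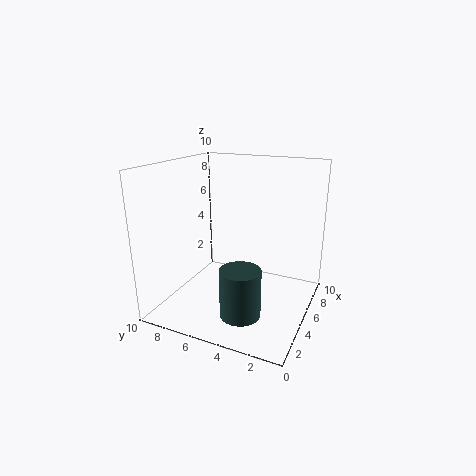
cx = 1.5; cy = 3.25; cz = 1.5; r = 1.25; color = 'darkslategray'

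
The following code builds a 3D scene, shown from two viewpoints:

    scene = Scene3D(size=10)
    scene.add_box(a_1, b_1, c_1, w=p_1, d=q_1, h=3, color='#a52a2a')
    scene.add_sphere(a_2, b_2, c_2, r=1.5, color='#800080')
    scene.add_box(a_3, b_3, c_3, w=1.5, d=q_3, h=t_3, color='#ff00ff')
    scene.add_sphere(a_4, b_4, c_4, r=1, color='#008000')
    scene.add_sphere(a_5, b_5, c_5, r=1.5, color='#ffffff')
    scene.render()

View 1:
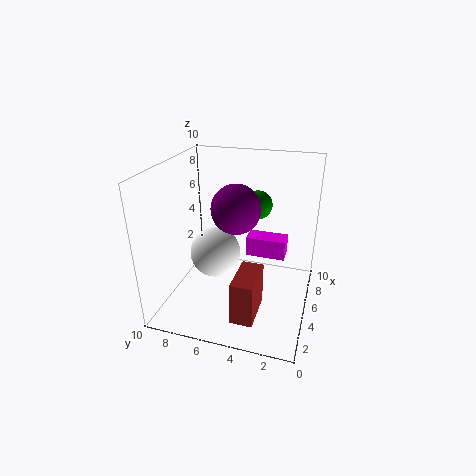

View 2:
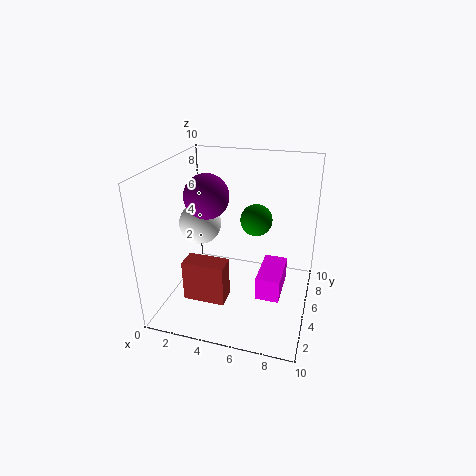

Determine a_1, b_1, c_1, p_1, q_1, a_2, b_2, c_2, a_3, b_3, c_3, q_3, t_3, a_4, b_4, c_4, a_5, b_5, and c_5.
a_1 = 1.5; b_1 = 3; c_1 = 0.5; p_1 = 3; q_1 = 1.5; a_2 = 3; b_2 = 4.5; c_2 = 8; a_3 = 7; b_3 = 2; c_3 = 2.5; q_3 = 3; t_3 = 1.5; a_4 = 6.5; b_4 = 4; c_4 = 7; a_5 = 2; b_5 = 5.5; c_5 = 5.5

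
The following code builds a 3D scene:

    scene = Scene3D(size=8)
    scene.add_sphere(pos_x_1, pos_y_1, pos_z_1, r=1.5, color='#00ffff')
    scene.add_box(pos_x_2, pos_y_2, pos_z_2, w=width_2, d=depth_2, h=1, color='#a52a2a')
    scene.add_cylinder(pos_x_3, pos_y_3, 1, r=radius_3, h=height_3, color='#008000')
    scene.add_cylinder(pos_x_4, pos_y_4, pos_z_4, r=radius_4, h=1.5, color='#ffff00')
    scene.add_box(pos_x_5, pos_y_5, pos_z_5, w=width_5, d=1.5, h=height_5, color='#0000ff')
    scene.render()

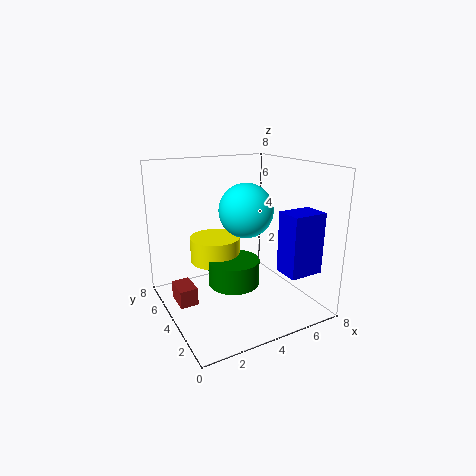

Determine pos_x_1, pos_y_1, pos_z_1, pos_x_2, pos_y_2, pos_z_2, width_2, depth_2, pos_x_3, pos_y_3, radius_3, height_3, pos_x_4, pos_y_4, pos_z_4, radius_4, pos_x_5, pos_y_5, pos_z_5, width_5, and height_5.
pos_x_1 = 4.5
pos_y_1 = 4
pos_z_1 = 5.5
pos_x_2 = 0.5
pos_y_2 = 4
pos_z_2 = 0.5
width_2 = 1
depth_2 = 1.5
pos_x_3 = 4
pos_y_3 = 4.5
radius_3 = 1.5
height_3 = 1.5
pos_x_4 = 3.5
pos_y_4 = 6
pos_z_4 = 2
radius_4 = 1.5
pos_x_5 = 6
pos_y_5 = 1.5
pos_z_5 = 2
width_5 = 2
height_5 = 3.5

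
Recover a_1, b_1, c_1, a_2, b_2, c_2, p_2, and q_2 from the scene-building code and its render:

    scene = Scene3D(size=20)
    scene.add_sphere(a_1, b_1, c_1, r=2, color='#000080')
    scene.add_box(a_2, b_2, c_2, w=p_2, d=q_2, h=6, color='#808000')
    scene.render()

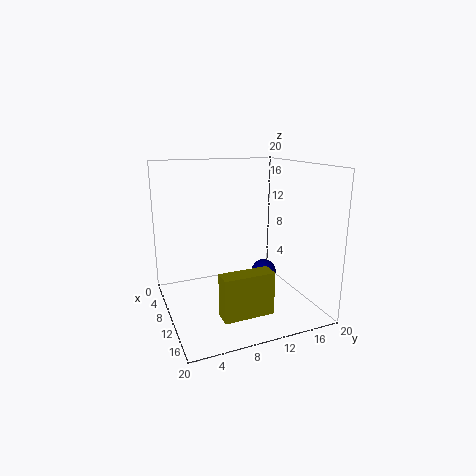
a_1 = 5.5
b_1 = 16.5
c_1 = 2
a_2 = 13
b_2 = 6
c_2 = 0.5
p_2 = 2.5
q_2 = 7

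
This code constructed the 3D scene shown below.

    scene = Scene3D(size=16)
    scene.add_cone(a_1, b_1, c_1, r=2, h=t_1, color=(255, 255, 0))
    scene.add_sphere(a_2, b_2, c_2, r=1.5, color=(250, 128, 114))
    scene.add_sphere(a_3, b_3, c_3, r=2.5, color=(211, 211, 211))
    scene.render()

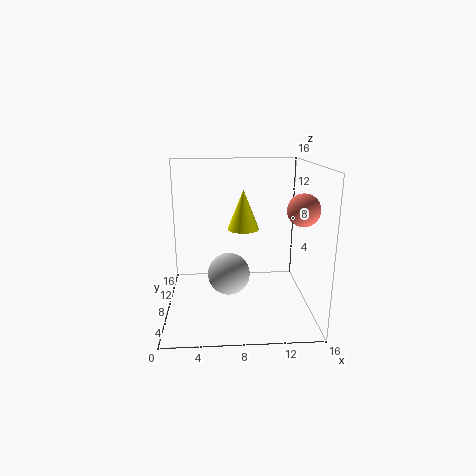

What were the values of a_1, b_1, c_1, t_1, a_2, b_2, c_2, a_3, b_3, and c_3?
a_1 = 9; b_1 = 13; c_1 = 7.5; t_1 = 5; a_2 = 13.5; b_2 = 2; c_2 = 12.5; a_3 = 7; b_3 = 9.5; c_3 = 3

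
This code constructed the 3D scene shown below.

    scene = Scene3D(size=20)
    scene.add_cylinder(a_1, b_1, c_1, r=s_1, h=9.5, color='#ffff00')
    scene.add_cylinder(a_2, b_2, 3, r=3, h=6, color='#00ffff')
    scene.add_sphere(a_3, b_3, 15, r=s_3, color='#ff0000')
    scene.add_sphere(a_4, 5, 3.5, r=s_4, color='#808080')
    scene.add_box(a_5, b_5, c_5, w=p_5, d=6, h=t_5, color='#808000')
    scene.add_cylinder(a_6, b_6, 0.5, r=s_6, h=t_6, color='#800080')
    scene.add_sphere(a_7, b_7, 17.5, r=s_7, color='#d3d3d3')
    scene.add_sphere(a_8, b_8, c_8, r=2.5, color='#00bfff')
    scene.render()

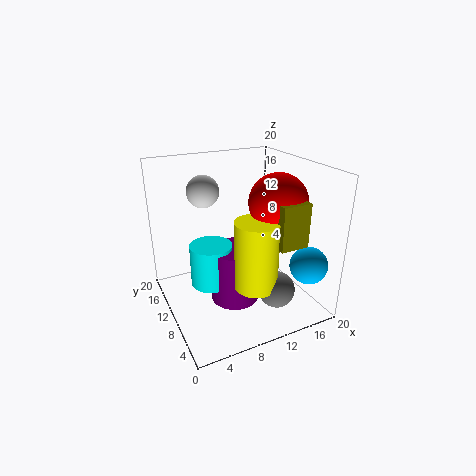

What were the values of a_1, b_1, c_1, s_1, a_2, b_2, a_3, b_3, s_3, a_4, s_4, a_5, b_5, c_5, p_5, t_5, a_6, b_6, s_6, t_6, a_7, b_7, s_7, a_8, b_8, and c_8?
a_1 = 11
b_1 = 6.5
c_1 = 4
s_1 = 3
a_2 = 6.5
b_2 = 11.5
a_3 = 15
b_3 = 8
s_3 = 4
a_4 = 13.5
s_4 = 2.5
a_5 = 13
b_5 = 3.5
c_5 = 10
p_5 = 4
t_5 = 6
a_6 = 9.5
b_6 = 10
s_6 = 3.5
t_6 = 8
a_7 = 5
b_7 = 9.5
s_7 = 2
a_8 = 17
b_8 = 3
c_8 = 7.5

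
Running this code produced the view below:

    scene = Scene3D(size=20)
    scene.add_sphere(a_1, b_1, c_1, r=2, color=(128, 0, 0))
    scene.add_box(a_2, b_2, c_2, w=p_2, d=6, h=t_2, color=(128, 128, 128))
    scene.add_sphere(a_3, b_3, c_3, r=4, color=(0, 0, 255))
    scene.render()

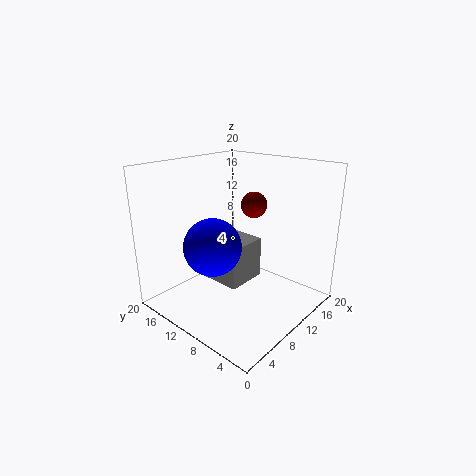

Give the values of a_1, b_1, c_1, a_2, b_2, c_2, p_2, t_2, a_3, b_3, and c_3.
a_1 = 16
b_1 = 12
c_1 = 13
a_2 = 8
b_2 = 9
c_2 = 3
p_2 = 6
t_2 = 6
a_3 = 7
b_3 = 12
c_3 = 9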